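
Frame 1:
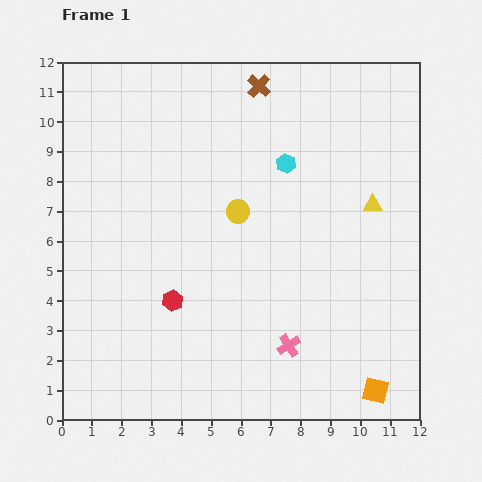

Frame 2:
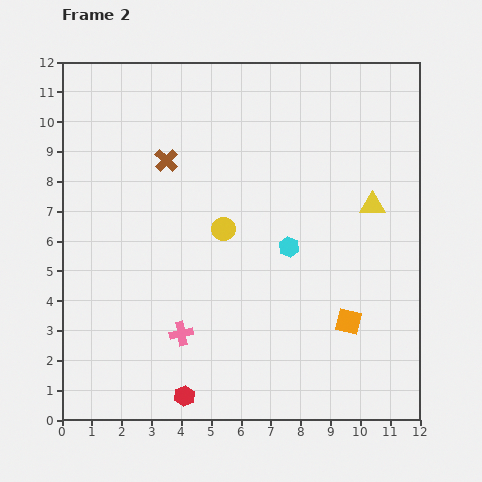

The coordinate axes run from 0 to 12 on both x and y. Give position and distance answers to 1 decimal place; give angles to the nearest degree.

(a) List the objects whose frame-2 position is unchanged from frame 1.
the yellow triangle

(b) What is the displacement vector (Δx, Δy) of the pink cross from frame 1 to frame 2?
(-3.6, 0.4)

The pink cross was at (7.6, 2.5) in frame 1 and (4.0, 2.9) in frame 2.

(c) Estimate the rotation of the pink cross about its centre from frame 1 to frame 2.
22° clockwise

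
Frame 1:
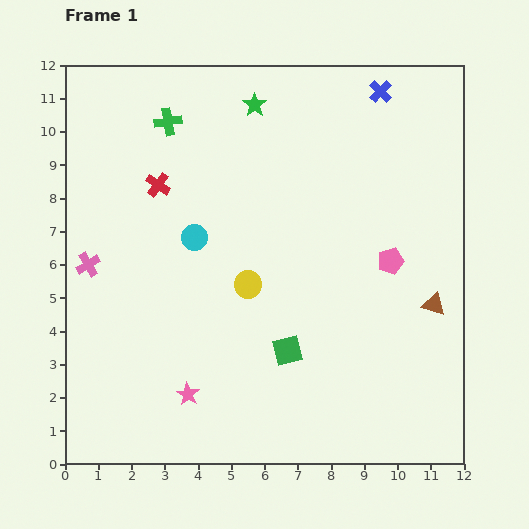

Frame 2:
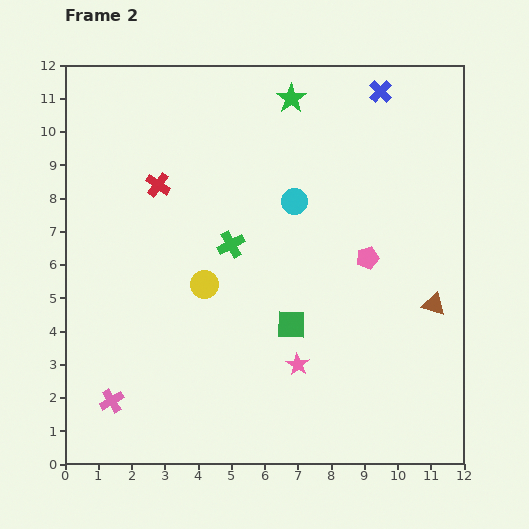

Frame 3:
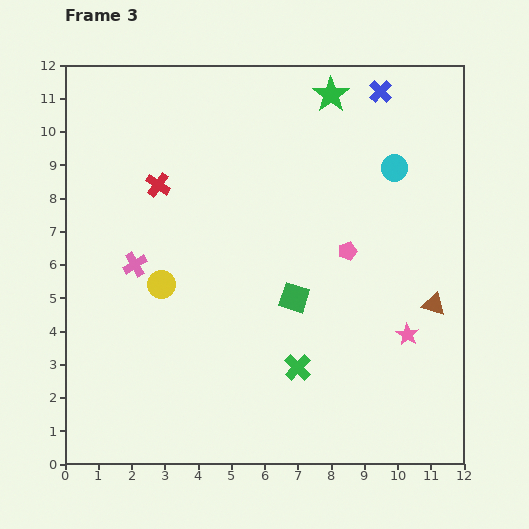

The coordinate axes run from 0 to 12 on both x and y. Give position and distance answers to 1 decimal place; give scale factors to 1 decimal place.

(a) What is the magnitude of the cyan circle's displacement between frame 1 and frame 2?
3.2

The cyan circle moved from (3.9, 6.8) to (6.9, 7.9), a distance of √(3.0² + 1.1²) ≈ 3.2.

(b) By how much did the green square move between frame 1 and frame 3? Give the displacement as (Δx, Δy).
(0.2, 1.6)

The green square was at (6.7, 3.4) in frame 1 and (6.9, 5.0) in frame 3.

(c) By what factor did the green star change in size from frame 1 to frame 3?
1.5×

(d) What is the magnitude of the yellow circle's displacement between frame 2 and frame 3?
1.3

The yellow circle moved from (4.2, 5.4) to (2.9, 5.4), a distance of √(1.3² + 0.0²) ≈ 1.3.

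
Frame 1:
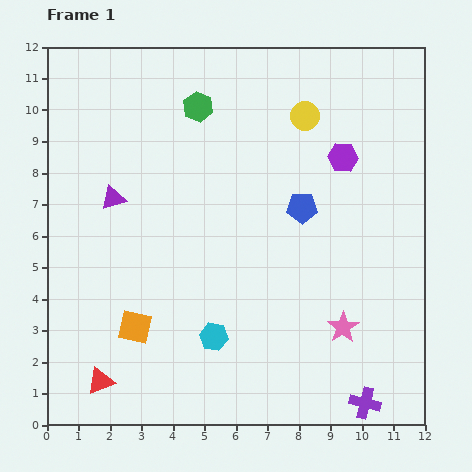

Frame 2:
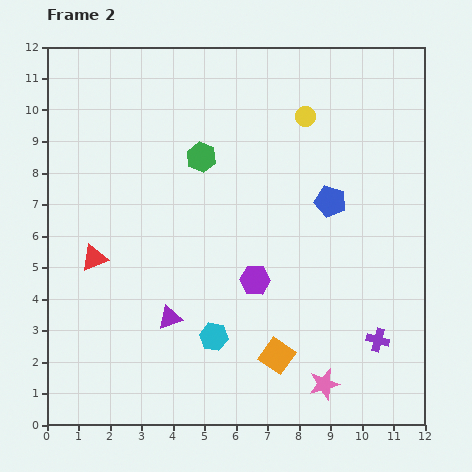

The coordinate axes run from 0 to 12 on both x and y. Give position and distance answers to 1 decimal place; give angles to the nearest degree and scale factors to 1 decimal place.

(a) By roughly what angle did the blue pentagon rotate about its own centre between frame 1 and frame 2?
15° clockwise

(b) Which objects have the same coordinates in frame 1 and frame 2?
the yellow circle, the cyan hexagon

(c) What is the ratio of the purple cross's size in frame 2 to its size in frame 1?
0.7×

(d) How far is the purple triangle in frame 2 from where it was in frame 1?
4.2

The purple triangle moved from (2.1, 7.2) to (3.9, 3.4), a distance of √(1.8² + 3.8²) ≈ 4.2.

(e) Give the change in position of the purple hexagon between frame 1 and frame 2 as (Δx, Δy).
(-2.8, -3.9)

The purple hexagon was at (9.4, 8.5) in frame 1 and (6.6, 4.6) in frame 2.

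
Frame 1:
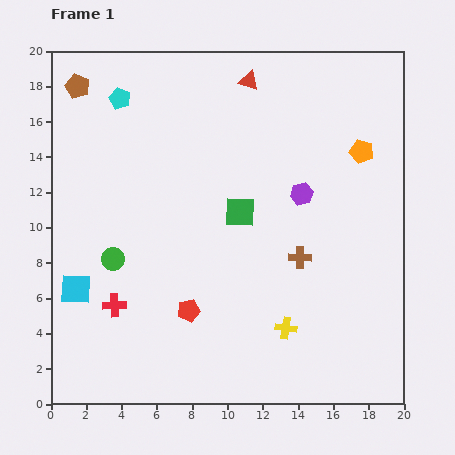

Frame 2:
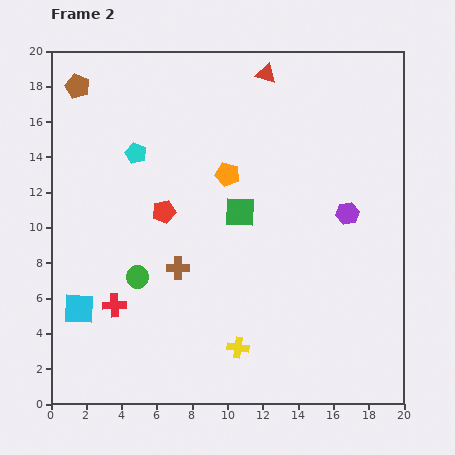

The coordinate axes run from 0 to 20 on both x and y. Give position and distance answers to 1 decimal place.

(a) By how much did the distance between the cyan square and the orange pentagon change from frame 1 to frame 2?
-6.7

Distance in frame 1: 18.0. Distance in frame 2: 11.3.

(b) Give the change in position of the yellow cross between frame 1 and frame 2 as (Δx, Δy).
(-2.7, -1.1)

The yellow cross was at (13.3, 4.3) in frame 1 and (10.6, 3.2) in frame 2.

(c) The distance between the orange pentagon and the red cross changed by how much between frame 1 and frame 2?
-6.7

Distance in frame 1: 16.5. Distance in frame 2: 9.8.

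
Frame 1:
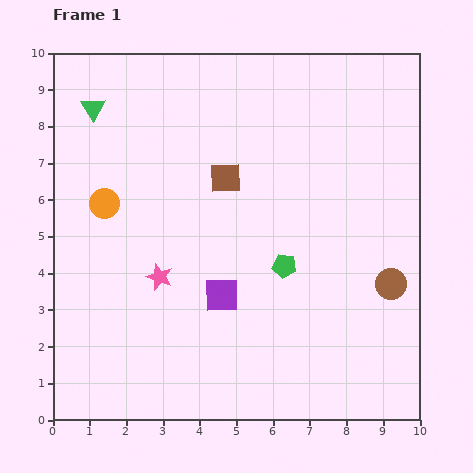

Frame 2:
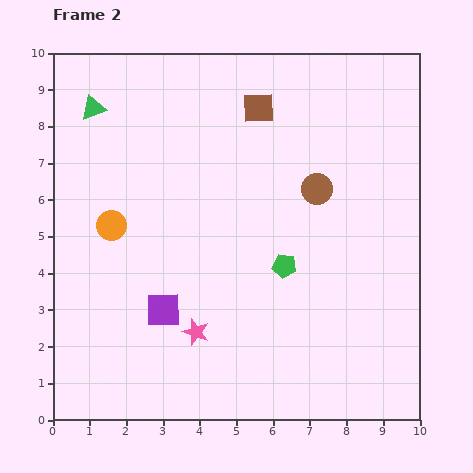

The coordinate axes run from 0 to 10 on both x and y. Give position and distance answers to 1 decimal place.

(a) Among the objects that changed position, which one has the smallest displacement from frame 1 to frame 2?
the orange circle

(moved 0.6)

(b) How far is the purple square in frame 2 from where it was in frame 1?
1.6

The purple square moved from (4.6, 3.4) to (3.0, 3.0), a distance of √(1.6² + 0.4²) ≈ 1.6.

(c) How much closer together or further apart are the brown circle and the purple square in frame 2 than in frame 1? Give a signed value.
+0.7

Distance in frame 1: 4.6. Distance in frame 2: 5.3.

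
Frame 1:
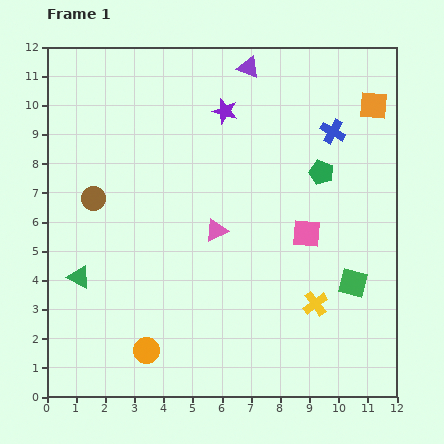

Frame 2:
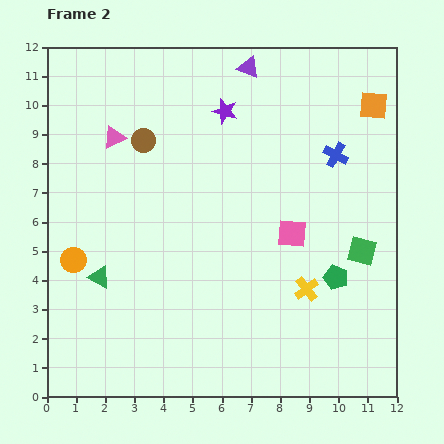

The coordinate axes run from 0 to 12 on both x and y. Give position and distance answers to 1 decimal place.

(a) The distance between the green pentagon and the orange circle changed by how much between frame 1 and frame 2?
+0.4

Distance in frame 1: 8.6. Distance in frame 2: 9.0.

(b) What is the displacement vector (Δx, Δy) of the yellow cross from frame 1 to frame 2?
(-0.3, 0.5)

The yellow cross was at (9.2, 3.2) in frame 1 and (8.9, 3.7) in frame 2.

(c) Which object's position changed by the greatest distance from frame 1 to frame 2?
the pink triangle

(moved 4.7; next 4.0)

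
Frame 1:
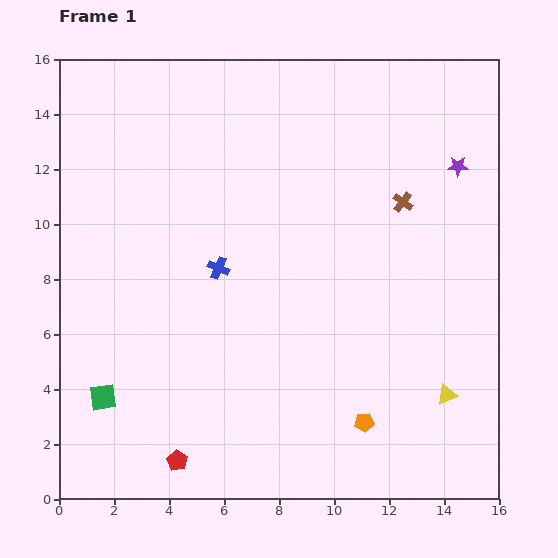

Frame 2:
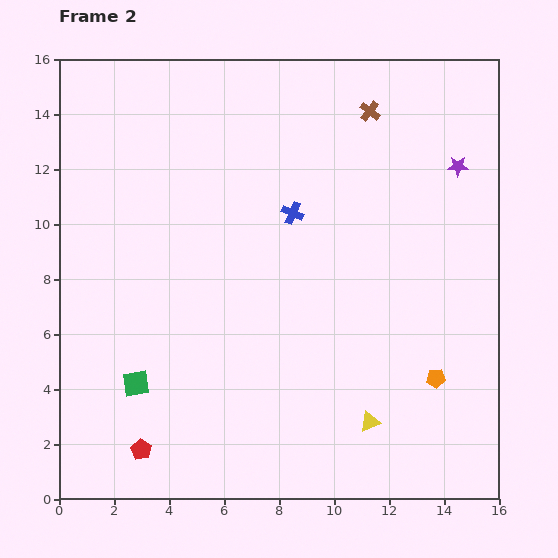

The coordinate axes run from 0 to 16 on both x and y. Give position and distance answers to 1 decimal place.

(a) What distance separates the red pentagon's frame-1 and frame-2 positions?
1.4

The red pentagon moved from (4.3, 1.4) to (3.0, 1.8), a distance of √(1.3² + 0.4²) ≈ 1.4.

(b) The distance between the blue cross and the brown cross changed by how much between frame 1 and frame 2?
-2.5

Distance in frame 1: 7.1. Distance in frame 2: 4.6.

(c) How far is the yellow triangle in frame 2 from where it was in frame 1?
3.0

The yellow triangle moved from (14.1, 3.8) to (11.3, 2.8), a distance of √(2.8² + 1.0²) ≈ 3.0.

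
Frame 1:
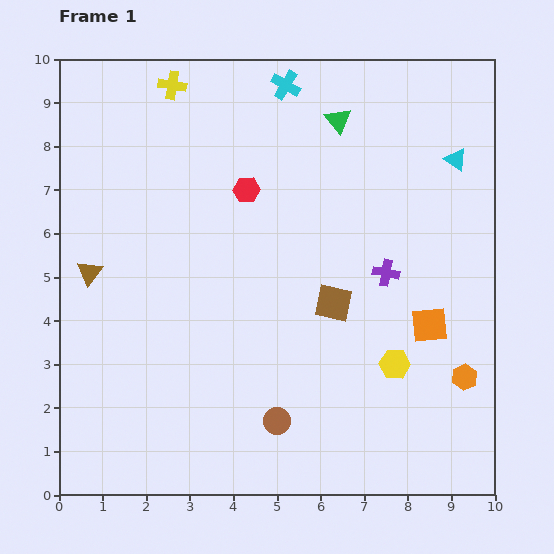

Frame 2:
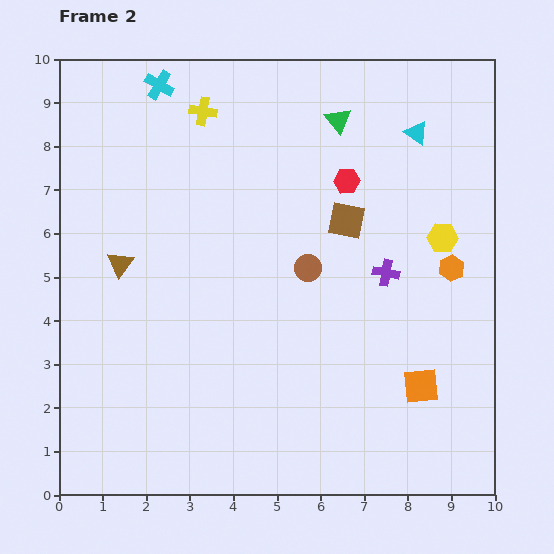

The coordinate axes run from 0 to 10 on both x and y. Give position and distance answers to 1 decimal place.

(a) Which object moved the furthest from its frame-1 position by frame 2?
the brown circle

(moved 3.6; next 3.1)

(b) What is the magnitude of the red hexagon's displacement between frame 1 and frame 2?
2.3

The red hexagon moved from (4.3, 7.0) to (6.6, 7.2), a distance of √(2.3² + 0.2²) ≈ 2.3.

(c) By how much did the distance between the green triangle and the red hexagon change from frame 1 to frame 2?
-1.2

Distance in frame 1: 2.6. Distance in frame 2: 1.4.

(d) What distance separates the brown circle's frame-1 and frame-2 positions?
3.6

The brown circle moved from (5.0, 1.7) to (5.7, 5.2), a distance of √(0.7² + 3.5²) ≈ 3.6.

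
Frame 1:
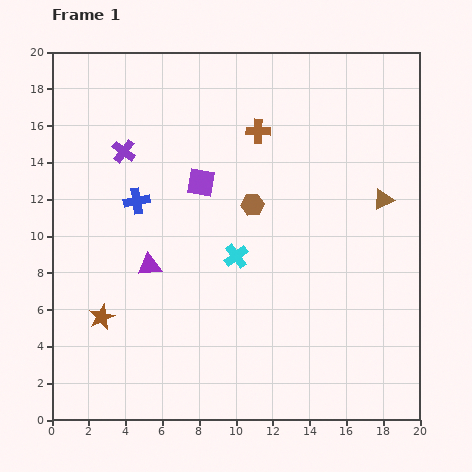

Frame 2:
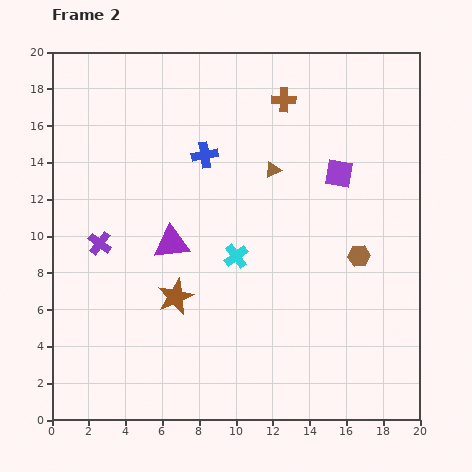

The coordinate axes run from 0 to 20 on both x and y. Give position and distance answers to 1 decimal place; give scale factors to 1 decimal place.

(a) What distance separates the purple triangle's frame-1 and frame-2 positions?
1.7

The purple triangle moved from (5.3, 8.4) to (6.5, 9.6), a distance of √(1.2² + 1.2²) ≈ 1.7.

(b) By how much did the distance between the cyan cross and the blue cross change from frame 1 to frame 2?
-0.4

Distance in frame 1: 6.2. Distance in frame 2: 5.8.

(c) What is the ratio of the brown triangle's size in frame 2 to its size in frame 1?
0.8×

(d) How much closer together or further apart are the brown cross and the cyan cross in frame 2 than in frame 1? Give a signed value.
+2.0

Distance in frame 1: 6.9. Distance in frame 2: 8.9.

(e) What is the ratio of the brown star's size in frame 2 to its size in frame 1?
1.4×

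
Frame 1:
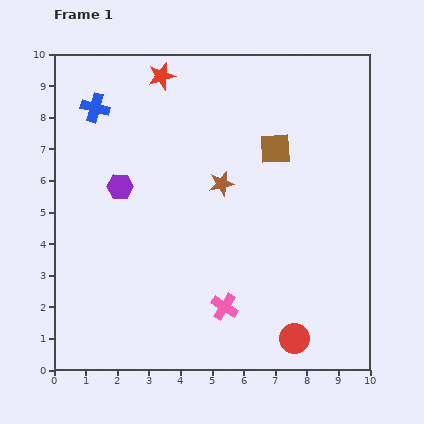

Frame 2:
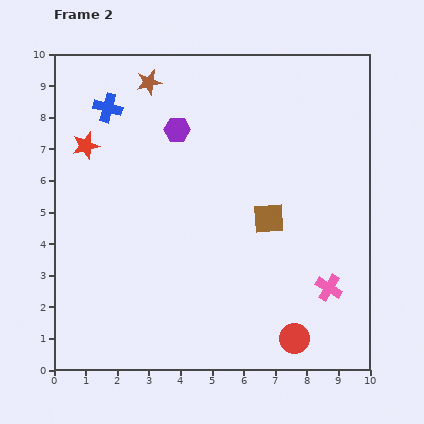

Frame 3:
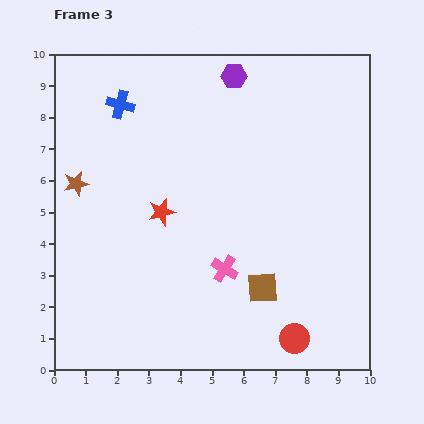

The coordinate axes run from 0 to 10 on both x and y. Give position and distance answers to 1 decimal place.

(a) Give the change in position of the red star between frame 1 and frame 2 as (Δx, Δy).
(-2.4, -2.2)

The red star was at (3.4, 9.3) in frame 1 and (1.0, 7.1) in frame 2.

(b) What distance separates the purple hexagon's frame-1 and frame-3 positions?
5.0

The purple hexagon moved from (2.1, 5.8) to (5.7, 9.3), a distance of √(3.6² + 3.5²) ≈ 5.0.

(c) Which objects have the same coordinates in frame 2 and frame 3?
the red circle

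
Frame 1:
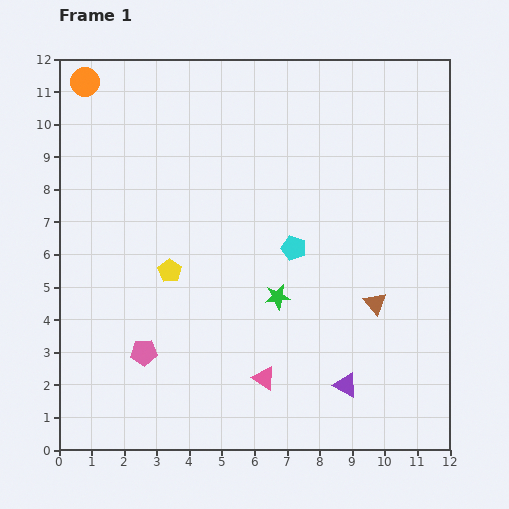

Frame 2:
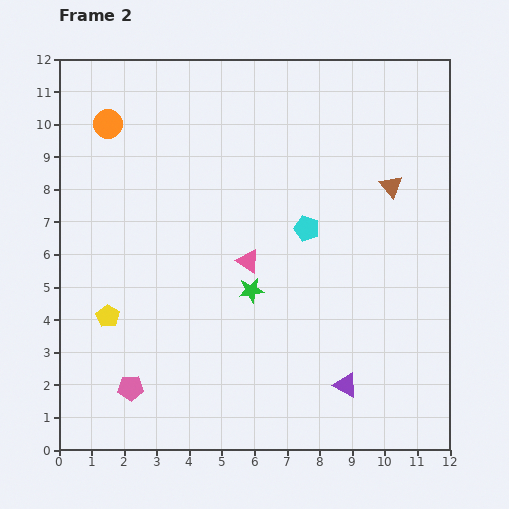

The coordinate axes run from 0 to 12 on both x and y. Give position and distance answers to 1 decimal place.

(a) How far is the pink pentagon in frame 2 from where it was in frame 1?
1.2

The pink pentagon moved from (2.6, 3.0) to (2.2, 1.9), a distance of √(0.4² + 1.1²) ≈ 1.2.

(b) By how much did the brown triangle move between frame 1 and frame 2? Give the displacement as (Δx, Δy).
(0.5, 3.6)

The brown triangle was at (9.7, 4.5) in frame 1 and (10.2, 8.1) in frame 2.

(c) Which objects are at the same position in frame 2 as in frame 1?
the purple triangle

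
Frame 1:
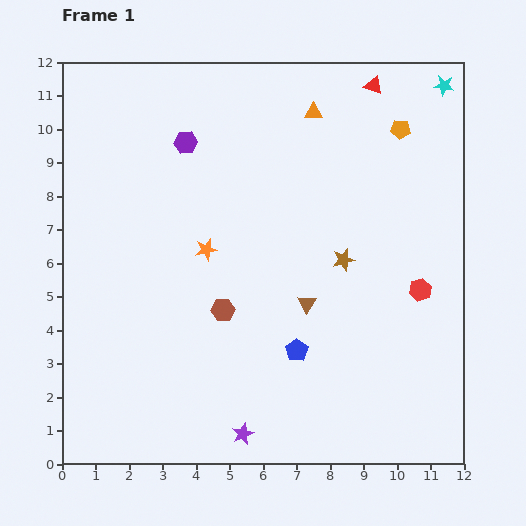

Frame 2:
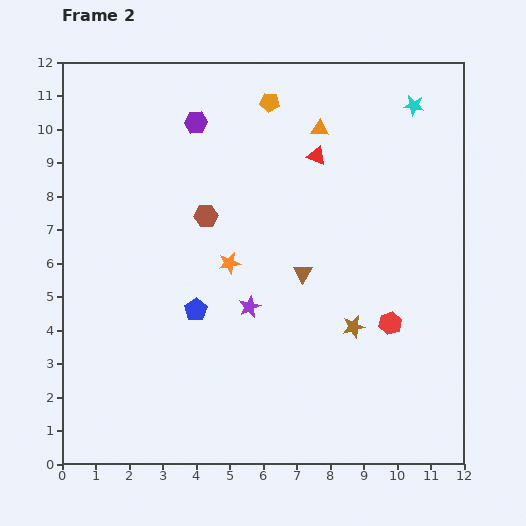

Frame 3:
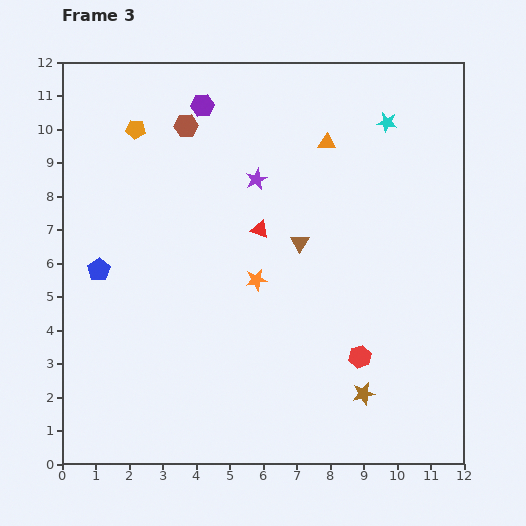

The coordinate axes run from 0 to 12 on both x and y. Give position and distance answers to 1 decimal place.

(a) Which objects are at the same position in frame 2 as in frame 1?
none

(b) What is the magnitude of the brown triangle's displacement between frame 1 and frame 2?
0.9

The brown triangle moved from (7.3, 4.8) to (7.2, 5.7), a distance of √(0.1² + 0.9²) ≈ 0.9.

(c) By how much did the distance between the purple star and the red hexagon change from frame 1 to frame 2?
-2.6

Distance in frame 1: 6.8. Distance in frame 2: 4.2.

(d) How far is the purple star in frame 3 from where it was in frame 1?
7.6

The purple star moved from (5.4, 0.9) to (5.8, 8.5), a distance of √(0.4² + 7.6²) ≈ 7.6.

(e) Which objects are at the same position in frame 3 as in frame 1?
none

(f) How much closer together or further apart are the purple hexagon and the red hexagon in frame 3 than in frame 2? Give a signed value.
+0.6

Distance in frame 2: 8.3. Distance in frame 3: 8.9.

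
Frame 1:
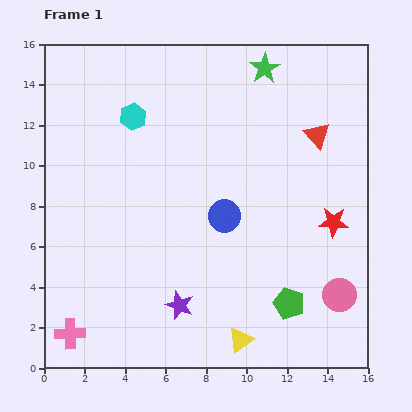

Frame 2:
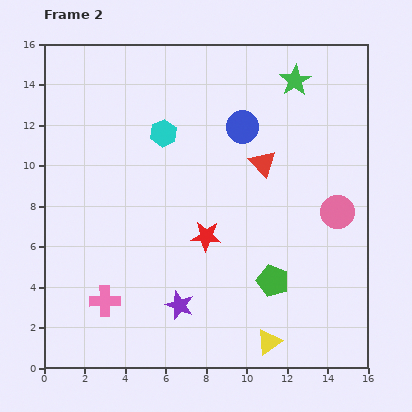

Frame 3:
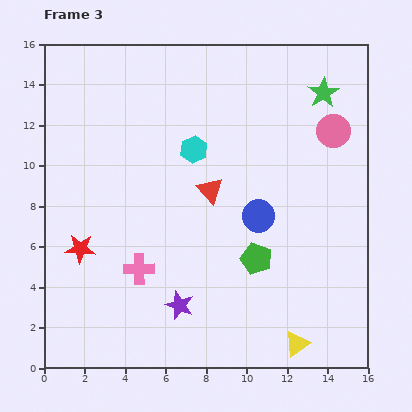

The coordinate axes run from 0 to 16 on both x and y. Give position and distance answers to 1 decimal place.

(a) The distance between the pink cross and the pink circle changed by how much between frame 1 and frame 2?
-1.1

Distance in frame 1: 13.4. Distance in frame 2: 12.3.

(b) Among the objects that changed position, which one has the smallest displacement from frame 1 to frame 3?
the blue circle

(moved 1.7)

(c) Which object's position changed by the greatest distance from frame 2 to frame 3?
the red star

(moved 6.2; next 4.5)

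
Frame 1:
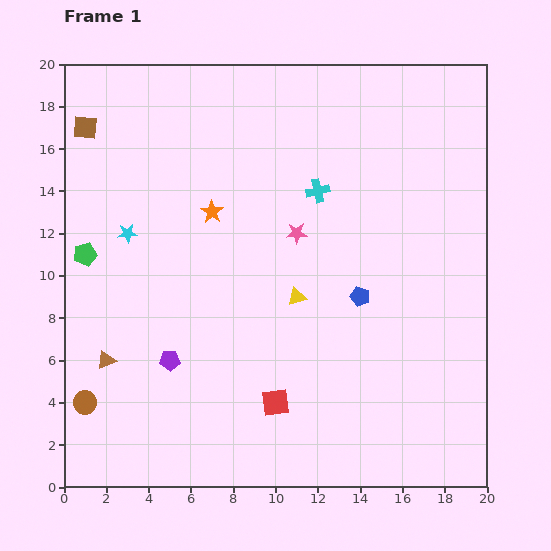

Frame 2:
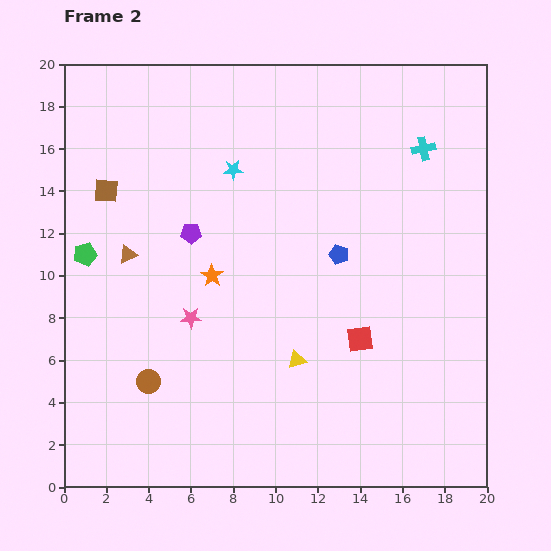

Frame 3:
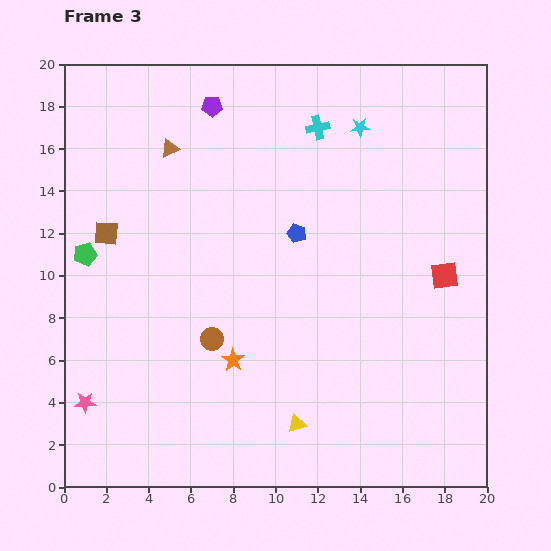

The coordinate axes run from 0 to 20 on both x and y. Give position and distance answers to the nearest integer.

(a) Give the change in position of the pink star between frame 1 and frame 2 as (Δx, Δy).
(-5, -4)

The pink star was at (11, 12) in frame 1 and (6, 8) in frame 2.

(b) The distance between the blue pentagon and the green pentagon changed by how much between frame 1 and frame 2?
-1

Distance in frame 1: 13. Distance in frame 2: 12.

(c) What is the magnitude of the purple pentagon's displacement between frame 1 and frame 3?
12

The purple pentagon moved from (5, 6) to (7, 18), a distance of √(2² + 12²) ≈ 12.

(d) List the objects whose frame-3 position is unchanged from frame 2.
the green pentagon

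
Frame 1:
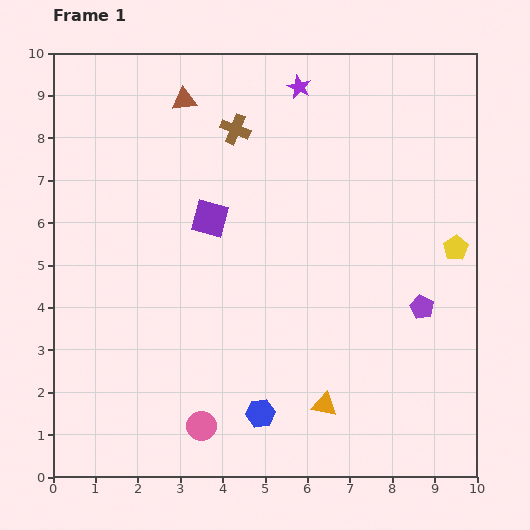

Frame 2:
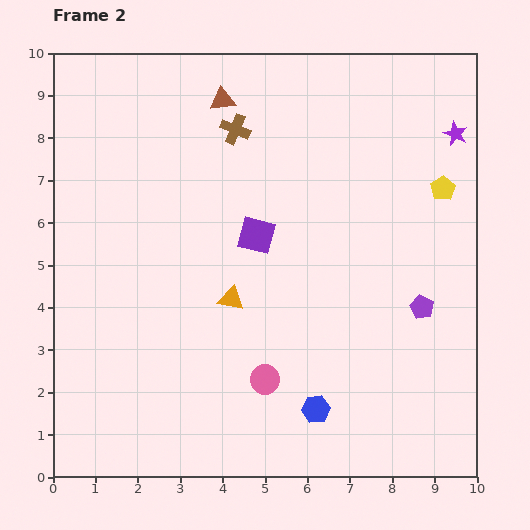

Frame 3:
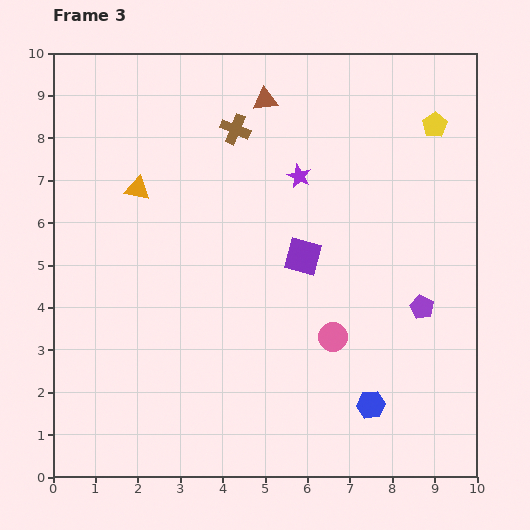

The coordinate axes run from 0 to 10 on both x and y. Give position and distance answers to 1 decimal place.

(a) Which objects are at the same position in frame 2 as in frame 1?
the brown cross, the purple pentagon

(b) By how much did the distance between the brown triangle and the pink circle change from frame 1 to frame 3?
-1.9

Distance in frame 1: 7.7. Distance in frame 3: 5.8.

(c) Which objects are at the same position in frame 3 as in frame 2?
the brown cross, the purple pentagon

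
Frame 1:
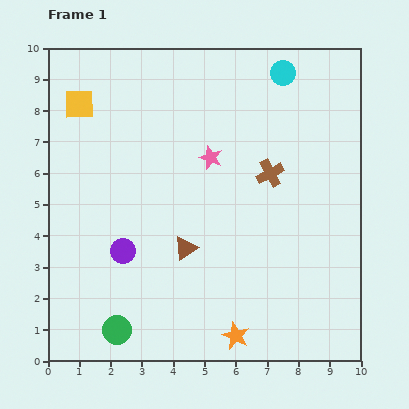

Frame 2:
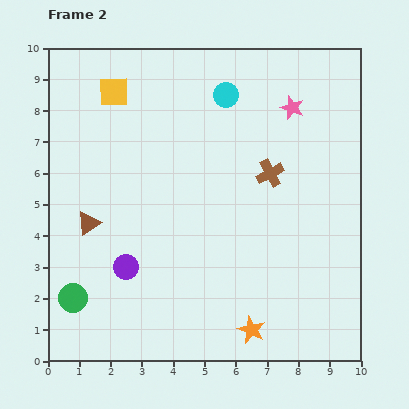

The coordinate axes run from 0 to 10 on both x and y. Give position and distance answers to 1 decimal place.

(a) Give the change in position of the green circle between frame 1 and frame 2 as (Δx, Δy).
(-1.4, 1.0)

The green circle was at (2.2, 1.0) in frame 1 and (0.8, 2.0) in frame 2.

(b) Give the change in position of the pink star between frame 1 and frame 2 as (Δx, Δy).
(2.6, 1.6)

The pink star was at (5.2, 6.5) in frame 1 and (7.8, 8.1) in frame 2.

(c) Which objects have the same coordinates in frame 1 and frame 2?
the brown cross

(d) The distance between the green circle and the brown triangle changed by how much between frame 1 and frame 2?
-0.9

Distance in frame 1: 3.4. Distance in frame 2: 2.5.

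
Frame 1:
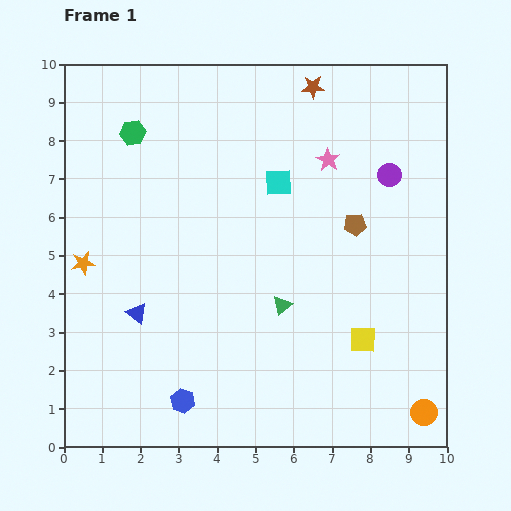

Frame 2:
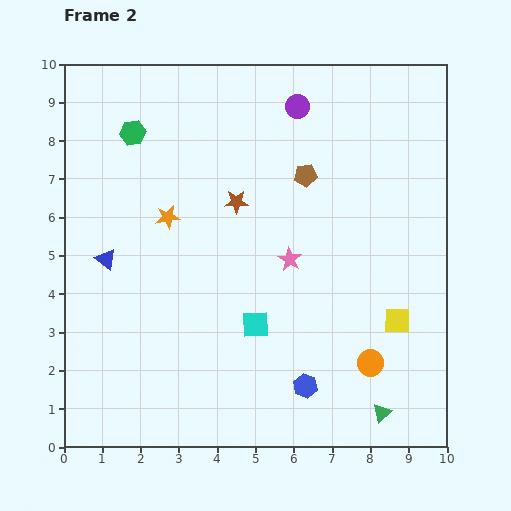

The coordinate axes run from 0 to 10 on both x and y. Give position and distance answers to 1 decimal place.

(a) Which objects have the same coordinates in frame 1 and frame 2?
the green hexagon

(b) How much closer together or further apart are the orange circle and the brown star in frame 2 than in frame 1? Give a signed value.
-3.5

Distance in frame 1: 9.0. Distance in frame 2: 5.5.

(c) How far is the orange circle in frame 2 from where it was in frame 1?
1.9

The orange circle moved from (9.4, 0.9) to (8.0, 2.2), a distance of √(1.4² + 1.3²) ≈ 1.9.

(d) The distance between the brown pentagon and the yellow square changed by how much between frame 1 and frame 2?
+1.5

Distance in frame 1: 3.0. Distance in frame 2: 4.5.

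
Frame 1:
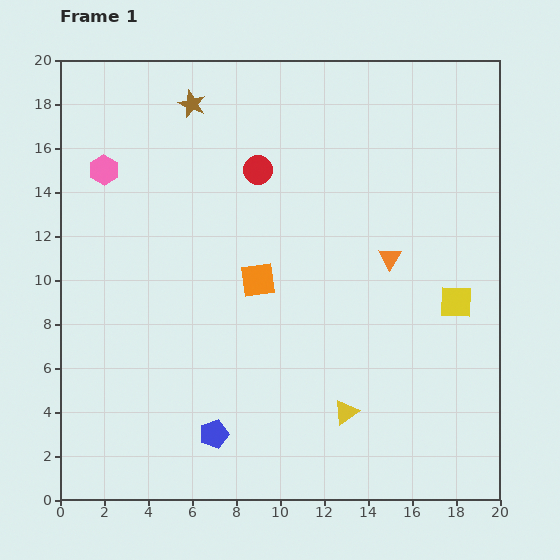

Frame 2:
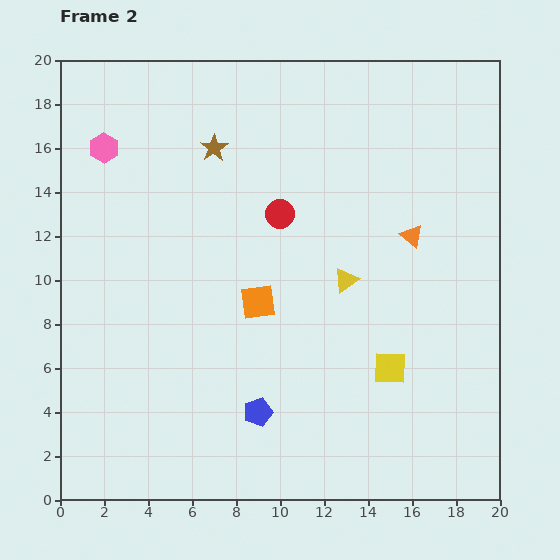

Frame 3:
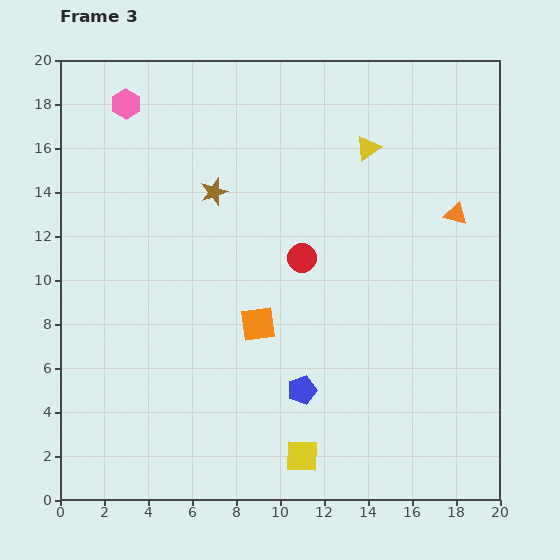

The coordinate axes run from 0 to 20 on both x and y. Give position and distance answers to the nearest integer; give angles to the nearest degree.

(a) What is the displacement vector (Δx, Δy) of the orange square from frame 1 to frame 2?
(0, -1)

The orange square was at (9, 10) in frame 1 and (9, 9) in frame 2.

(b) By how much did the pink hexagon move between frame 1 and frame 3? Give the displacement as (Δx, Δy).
(1, 3)

The pink hexagon was at (2, 15) in frame 1 and (3, 18) in frame 3.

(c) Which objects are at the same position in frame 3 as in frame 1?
none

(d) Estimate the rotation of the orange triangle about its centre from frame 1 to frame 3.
46° counter-clockwise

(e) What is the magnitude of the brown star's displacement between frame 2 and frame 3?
2

The brown star moved from (7, 16) to (7, 14), a distance of √(0² + 2²) ≈ 2.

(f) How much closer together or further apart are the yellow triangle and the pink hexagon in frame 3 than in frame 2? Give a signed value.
-2

Distance in frame 2: 13. Distance in frame 3: 11.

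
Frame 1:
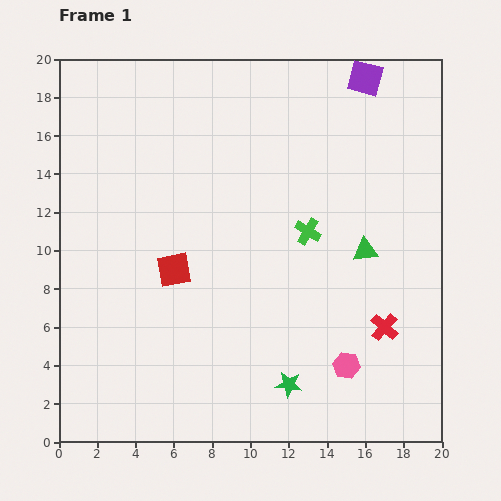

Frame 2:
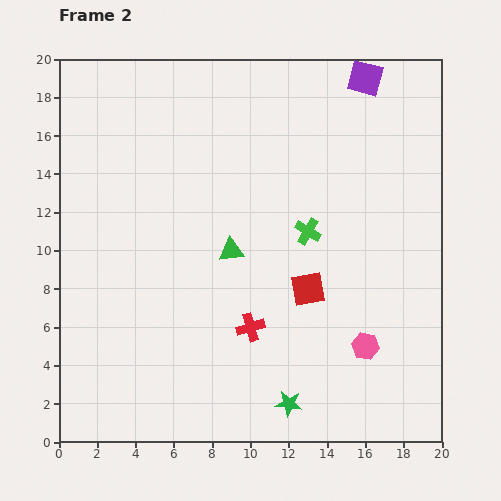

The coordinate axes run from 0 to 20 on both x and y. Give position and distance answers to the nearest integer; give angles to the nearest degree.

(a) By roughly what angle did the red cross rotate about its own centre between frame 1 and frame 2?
32° clockwise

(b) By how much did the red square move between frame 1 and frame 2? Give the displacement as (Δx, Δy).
(7, -1)

The red square was at (6, 9) in frame 1 and (13, 8) in frame 2.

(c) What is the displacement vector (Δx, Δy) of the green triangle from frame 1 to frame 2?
(-7, 0)

The green triangle was at (16, 10) in frame 1 and (9, 10) in frame 2.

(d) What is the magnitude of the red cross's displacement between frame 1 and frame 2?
7

The red cross moved from (17, 6) to (10, 6), a distance of √(7² + 0²) ≈ 7.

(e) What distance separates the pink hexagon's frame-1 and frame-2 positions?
1

The pink hexagon moved from (15, 4) to (16, 5), a distance of √(1² + 1²) ≈ 1.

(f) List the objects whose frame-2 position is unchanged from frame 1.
the green cross, the purple square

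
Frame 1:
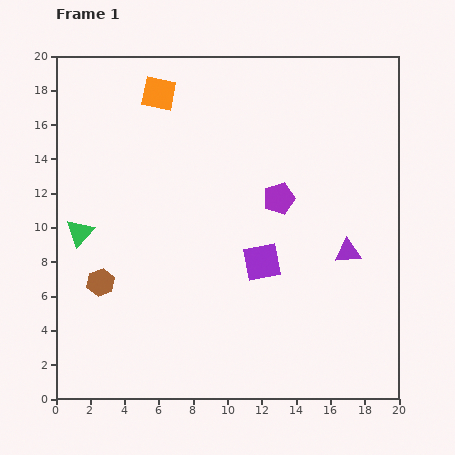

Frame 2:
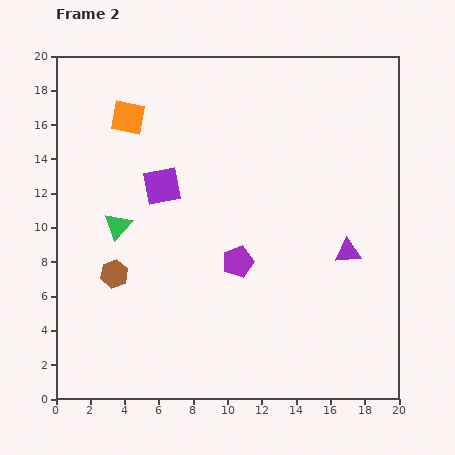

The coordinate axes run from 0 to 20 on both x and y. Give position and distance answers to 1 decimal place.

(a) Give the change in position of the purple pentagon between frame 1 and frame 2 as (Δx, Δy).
(-2.4, -3.7)

The purple pentagon was at (13.0, 11.7) in frame 1 and (10.6, 8.0) in frame 2.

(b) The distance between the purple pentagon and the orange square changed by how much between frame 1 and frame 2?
+1.3

Distance in frame 1: 9.3. Distance in frame 2: 10.6.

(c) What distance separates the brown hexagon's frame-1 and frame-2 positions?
0.9

The brown hexagon moved from (2.6, 6.8) to (3.4, 7.3), a distance of √(0.8² + 0.5²) ≈ 0.9.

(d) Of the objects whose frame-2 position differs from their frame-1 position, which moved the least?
the brown hexagon

(moved 0.9)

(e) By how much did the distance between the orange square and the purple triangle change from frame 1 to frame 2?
+0.7

Distance in frame 1: 14.3. Distance in frame 2: 15.0.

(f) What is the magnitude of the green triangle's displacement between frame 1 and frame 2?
2.2

The green triangle moved from (1.4, 9.7) to (3.6, 10.1), a distance of √(2.2² + 0.4²) ≈ 2.2.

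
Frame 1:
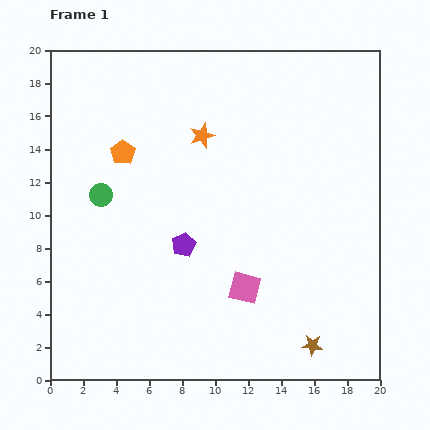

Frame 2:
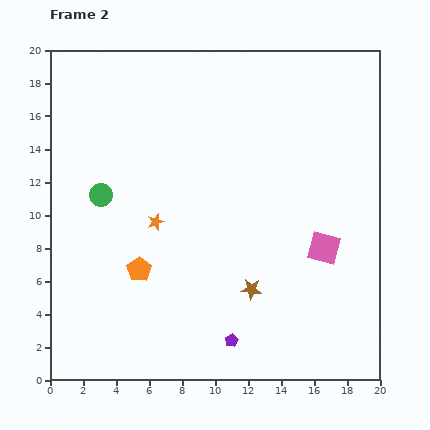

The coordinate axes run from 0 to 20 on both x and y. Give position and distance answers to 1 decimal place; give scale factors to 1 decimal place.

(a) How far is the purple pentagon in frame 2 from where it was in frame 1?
6.5

The purple pentagon moved from (8.1, 8.2) to (11.0, 2.4), a distance of √(2.9² + 5.8²) ≈ 6.5.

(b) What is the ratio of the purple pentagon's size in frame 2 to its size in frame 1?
0.6×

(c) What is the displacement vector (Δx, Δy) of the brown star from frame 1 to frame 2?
(-3.7, 3.4)

The brown star was at (15.9, 2.1) in frame 1 and (12.2, 5.5) in frame 2.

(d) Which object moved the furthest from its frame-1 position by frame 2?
the orange pentagon

(moved 7.2; next 6.5)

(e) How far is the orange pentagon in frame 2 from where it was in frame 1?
7.2

The orange pentagon moved from (4.4, 13.8) to (5.4, 6.7), a distance of √(1.0² + 7.1²) ≈ 7.2.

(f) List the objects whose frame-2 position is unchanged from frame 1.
the green circle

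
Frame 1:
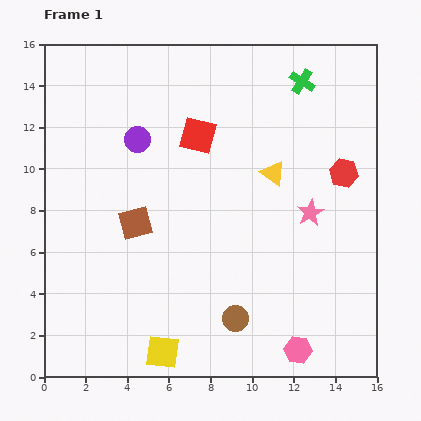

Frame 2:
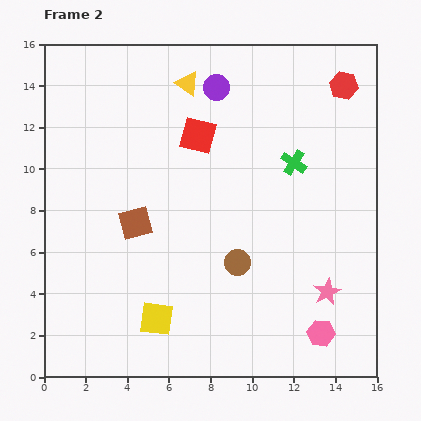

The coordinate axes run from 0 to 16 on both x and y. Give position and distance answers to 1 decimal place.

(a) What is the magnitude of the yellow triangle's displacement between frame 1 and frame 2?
5.9

The yellow triangle moved from (11.0, 9.8) to (6.9, 14.1), a distance of √(4.1² + 4.3²) ≈ 5.9.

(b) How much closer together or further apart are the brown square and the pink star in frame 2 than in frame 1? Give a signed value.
+1.4

Distance in frame 1: 8.4. Distance in frame 2: 9.8.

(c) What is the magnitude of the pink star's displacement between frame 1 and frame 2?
3.9

The pink star moved from (12.8, 7.9) to (13.6, 4.1), a distance of √(0.8² + 3.8²) ≈ 3.9.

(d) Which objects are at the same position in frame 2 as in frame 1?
the red square, the brown square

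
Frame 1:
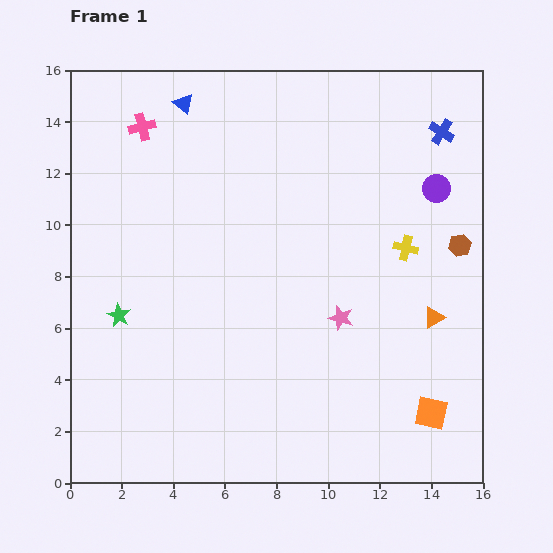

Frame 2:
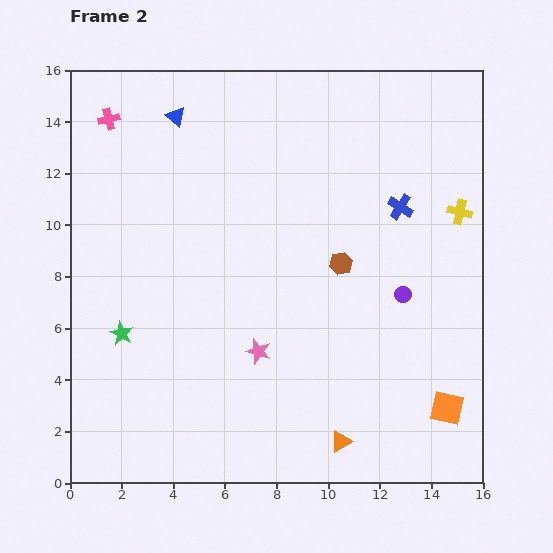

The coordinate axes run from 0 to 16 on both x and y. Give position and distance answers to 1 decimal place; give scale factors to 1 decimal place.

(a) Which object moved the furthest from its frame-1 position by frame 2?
the orange triangle

(moved 6.0; next 4.7)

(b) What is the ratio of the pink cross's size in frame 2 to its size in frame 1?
0.8×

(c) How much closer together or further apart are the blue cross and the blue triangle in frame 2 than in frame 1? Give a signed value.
-0.7

Distance in frame 1: 10.1. Distance in frame 2: 9.4.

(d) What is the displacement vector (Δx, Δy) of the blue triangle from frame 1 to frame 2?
(-0.3, -0.5)

The blue triangle was at (4.4, 14.7) in frame 1 and (4.1, 14.2) in frame 2.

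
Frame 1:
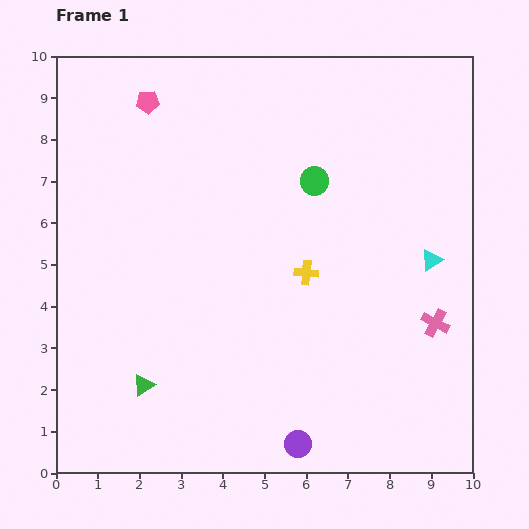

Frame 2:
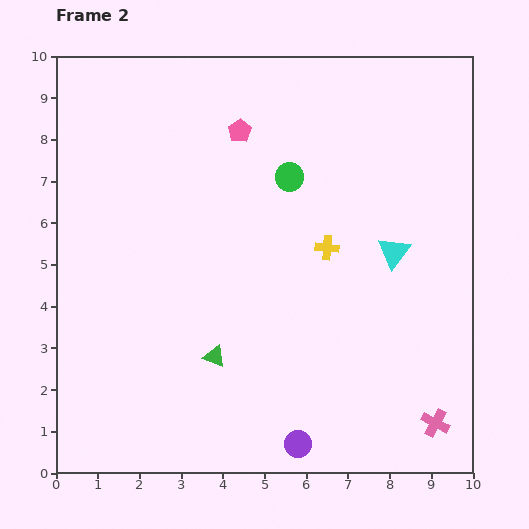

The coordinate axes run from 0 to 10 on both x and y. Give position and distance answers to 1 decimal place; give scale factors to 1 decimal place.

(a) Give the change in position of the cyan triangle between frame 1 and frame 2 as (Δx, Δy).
(-0.9, 0.2)

The cyan triangle was at (9.0, 5.1) in frame 1 and (8.1, 5.3) in frame 2.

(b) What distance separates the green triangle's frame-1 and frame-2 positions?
1.8

The green triangle moved from (2.1, 2.1) to (3.8, 2.8), a distance of √(1.7² + 0.7²) ≈ 1.8.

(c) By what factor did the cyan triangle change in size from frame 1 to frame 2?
1.5×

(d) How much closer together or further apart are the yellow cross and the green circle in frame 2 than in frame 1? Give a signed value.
-0.3

Distance in frame 1: 2.2. Distance in frame 2: 1.9.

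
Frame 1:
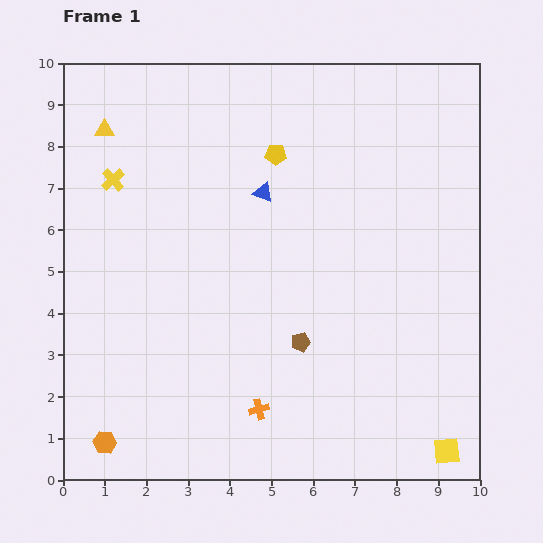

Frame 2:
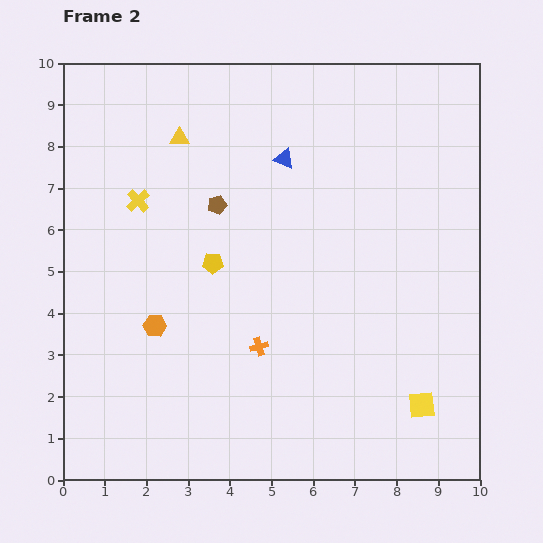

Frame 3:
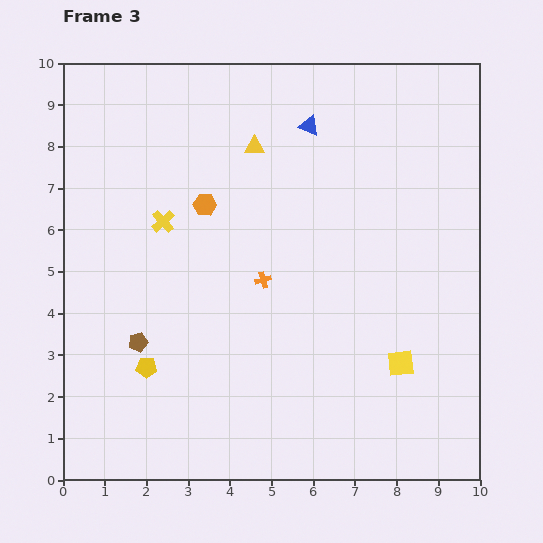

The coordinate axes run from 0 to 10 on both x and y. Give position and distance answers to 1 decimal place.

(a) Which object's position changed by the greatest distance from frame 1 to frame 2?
the brown pentagon

(moved 3.9; next 3.0)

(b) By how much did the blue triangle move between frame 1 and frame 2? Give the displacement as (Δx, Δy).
(0.5, 0.8)

The blue triangle was at (4.8, 6.9) in frame 1 and (5.3, 7.7) in frame 2.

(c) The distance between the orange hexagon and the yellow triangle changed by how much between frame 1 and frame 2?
-3.0

Distance in frame 1: 7.5. Distance in frame 2: 4.5.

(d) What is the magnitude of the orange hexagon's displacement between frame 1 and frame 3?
6.2

The orange hexagon moved from (1.0, 0.9) to (3.4, 6.6), a distance of √(2.4² + 5.7²) ≈ 6.2.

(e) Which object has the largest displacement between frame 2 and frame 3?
the brown pentagon

(moved 3.8; next 3.1)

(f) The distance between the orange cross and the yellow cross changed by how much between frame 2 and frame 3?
-1.7

Distance in frame 2: 4.5. Distance in frame 3: 2.8.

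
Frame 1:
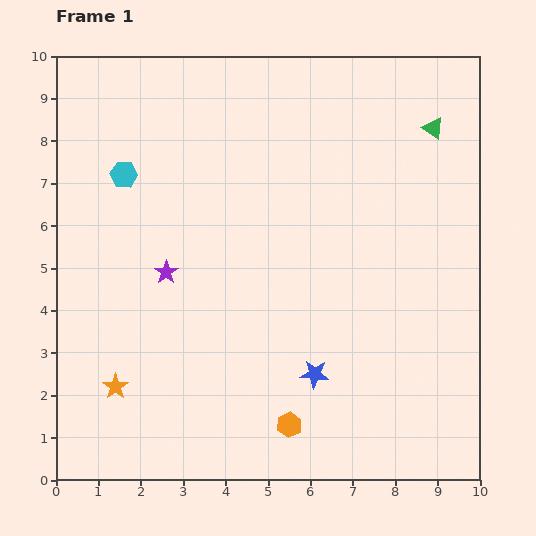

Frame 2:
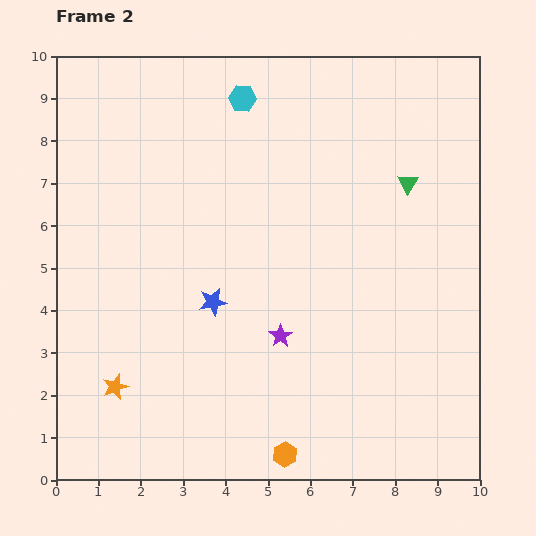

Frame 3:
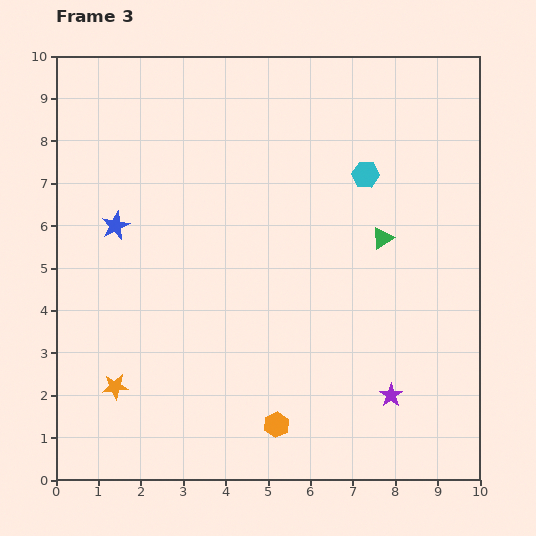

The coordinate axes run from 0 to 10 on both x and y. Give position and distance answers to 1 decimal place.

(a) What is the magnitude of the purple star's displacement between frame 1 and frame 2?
3.1

The purple star moved from (2.6, 4.9) to (5.3, 3.4), a distance of √(2.7² + 1.5²) ≈ 3.1.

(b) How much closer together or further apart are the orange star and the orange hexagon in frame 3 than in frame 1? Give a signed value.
-0.3

Distance in frame 1: 4.2. Distance in frame 3: 3.9.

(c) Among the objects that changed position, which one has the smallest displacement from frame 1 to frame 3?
the orange hexagon

(moved 0.3)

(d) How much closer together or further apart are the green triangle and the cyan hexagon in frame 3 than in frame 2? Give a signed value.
-2.8

Distance in frame 2: 4.4. Distance in frame 3: 1.6.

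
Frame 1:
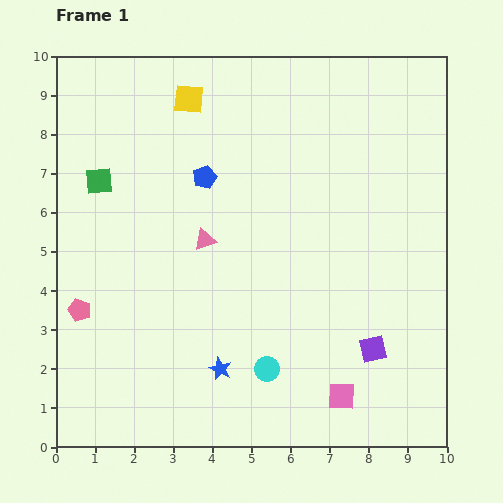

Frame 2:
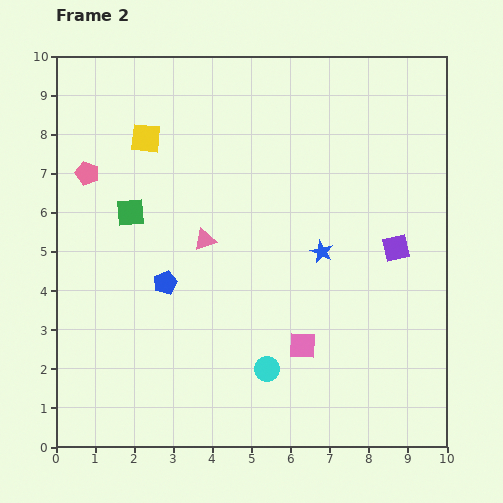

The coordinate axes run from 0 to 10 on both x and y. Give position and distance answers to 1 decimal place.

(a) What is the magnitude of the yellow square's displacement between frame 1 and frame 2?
1.5

The yellow square moved from (3.4, 8.9) to (2.3, 7.9), a distance of √(1.1² + 1.0²) ≈ 1.5.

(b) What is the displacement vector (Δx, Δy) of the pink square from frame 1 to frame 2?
(-1.0, 1.3)

The pink square was at (7.3, 1.3) in frame 1 and (6.3, 2.6) in frame 2.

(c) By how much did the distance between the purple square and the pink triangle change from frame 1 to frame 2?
-0.2

Distance in frame 1: 5.1. Distance in frame 2: 4.9.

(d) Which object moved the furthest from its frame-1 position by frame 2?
the blue star

(moved 4.0; next 3.5)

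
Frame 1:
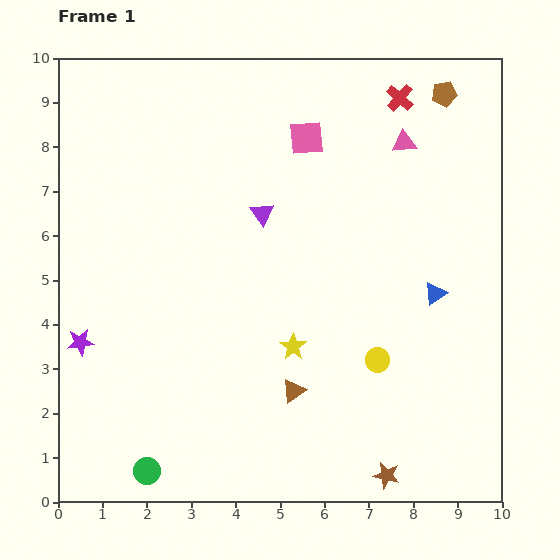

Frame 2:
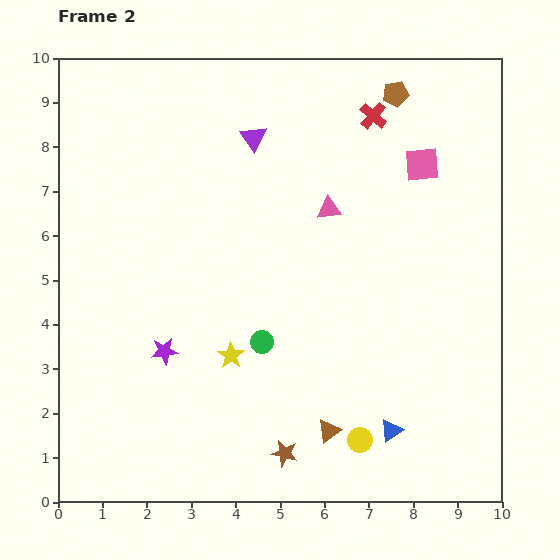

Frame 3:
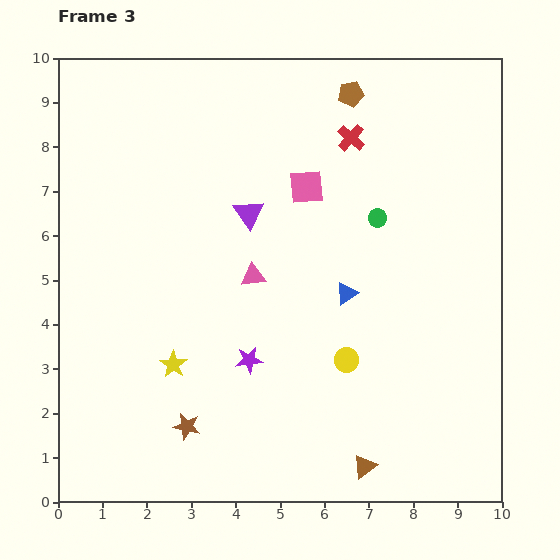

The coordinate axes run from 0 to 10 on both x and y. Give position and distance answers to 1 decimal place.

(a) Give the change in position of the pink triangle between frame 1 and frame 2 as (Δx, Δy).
(-1.7, -1.5)

The pink triangle was at (7.8, 8.1) in frame 1 and (6.1, 6.6) in frame 2.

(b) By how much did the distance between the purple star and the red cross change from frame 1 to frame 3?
-3.6

Distance in frame 1: 9.1. Distance in frame 3: 5.5.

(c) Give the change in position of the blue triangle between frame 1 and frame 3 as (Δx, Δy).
(-2.0, 0.0)

The blue triangle was at (8.5, 4.7) in frame 1 and (6.5, 4.7) in frame 3.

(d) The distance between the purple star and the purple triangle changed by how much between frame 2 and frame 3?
-1.9

Distance in frame 2: 5.2. Distance in frame 3: 3.3.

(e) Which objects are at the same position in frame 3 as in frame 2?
none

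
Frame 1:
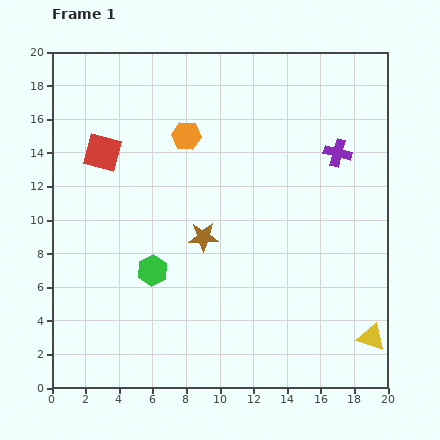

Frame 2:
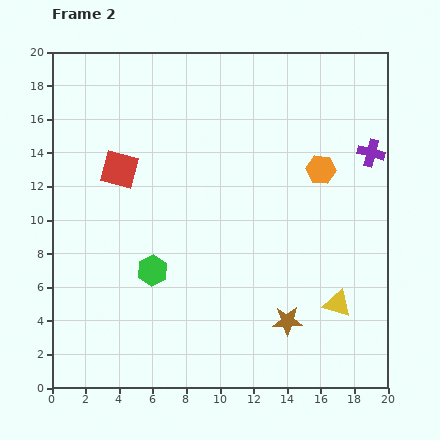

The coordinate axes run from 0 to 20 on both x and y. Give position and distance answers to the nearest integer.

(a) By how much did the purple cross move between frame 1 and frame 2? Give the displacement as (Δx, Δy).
(2, 0)

The purple cross was at (17, 14) in frame 1 and (19, 14) in frame 2.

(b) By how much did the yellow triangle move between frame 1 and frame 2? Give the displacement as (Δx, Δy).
(-2, 2)

The yellow triangle was at (19, 3) in frame 1 and (17, 5) in frame 2.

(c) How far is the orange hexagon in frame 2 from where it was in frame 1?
8

The orange hexagon moved from (8, 15) to (16, 13), a distance of √(8² + 2²) ≈ 8.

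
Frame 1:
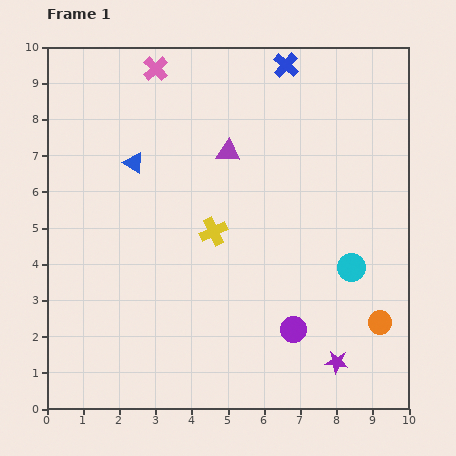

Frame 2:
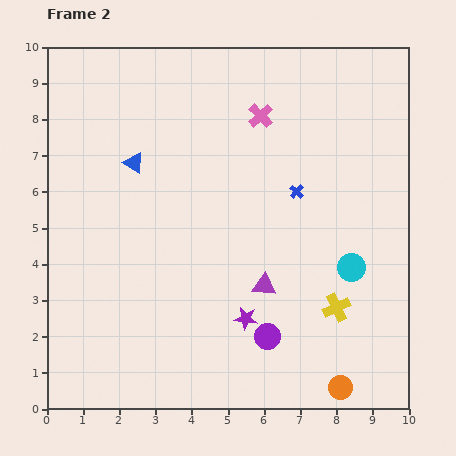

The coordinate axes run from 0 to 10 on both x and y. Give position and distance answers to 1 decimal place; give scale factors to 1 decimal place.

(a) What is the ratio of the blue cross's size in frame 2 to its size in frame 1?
0.6×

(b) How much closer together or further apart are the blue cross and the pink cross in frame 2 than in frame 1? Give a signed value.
-1.3

Distance in frame 1: 3.6. Distance in frame 2: 2.3.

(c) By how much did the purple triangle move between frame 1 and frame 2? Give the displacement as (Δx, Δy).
(1.0, -3.7)

The purple triangle was at (5.0, 7.1) in frame 1 and (6.0, 3.4) in frame 2.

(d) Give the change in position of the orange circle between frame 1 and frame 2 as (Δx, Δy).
(-1.1, -1.8)

The orange circle was at (9.2, 2.4) in frame 1 and (8.1, 0.6) in frame 2.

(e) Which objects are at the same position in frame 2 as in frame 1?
the blue triangle, the cyan circle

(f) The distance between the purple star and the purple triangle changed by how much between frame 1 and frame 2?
-5.5

Distance in frame 1: 6.5. Distance in frame 2: 1.0.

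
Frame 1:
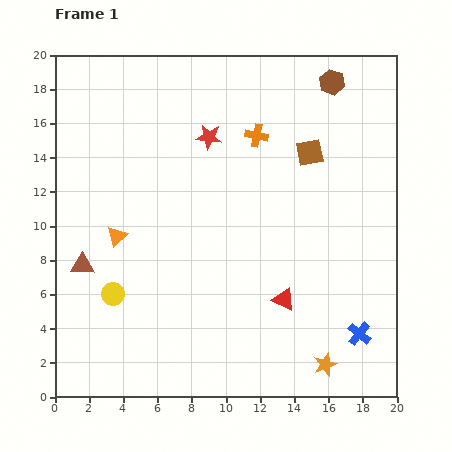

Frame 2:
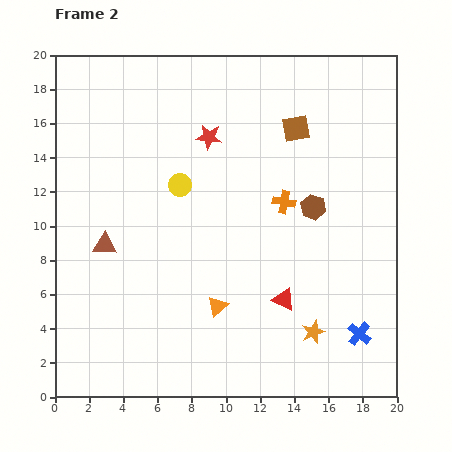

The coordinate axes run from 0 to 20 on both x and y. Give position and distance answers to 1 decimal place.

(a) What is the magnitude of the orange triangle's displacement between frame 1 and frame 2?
7.2

The orange triangle moved from (3.6, 9.4) to (9.5, 5.3), a distance of √(5.9² + 4.1²) ≈ 7.2.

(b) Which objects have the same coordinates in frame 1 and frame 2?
the red triangle, the red star, the blue cross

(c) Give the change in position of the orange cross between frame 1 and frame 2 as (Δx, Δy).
(1.6, -3.9)

The orange cross was at (11.8, 15.3) in frame 1 and (13.4, 11.4) in frame 2.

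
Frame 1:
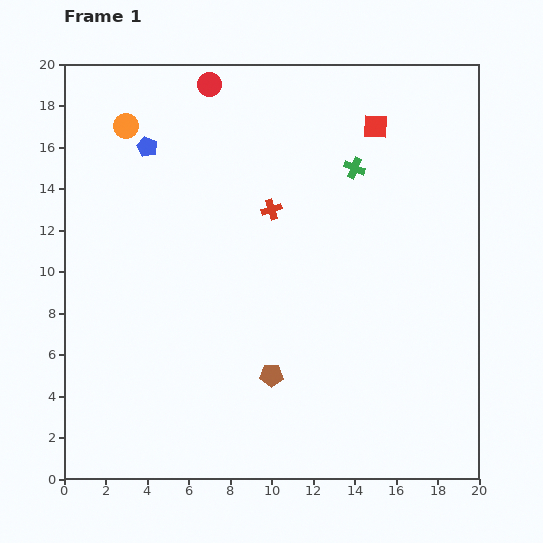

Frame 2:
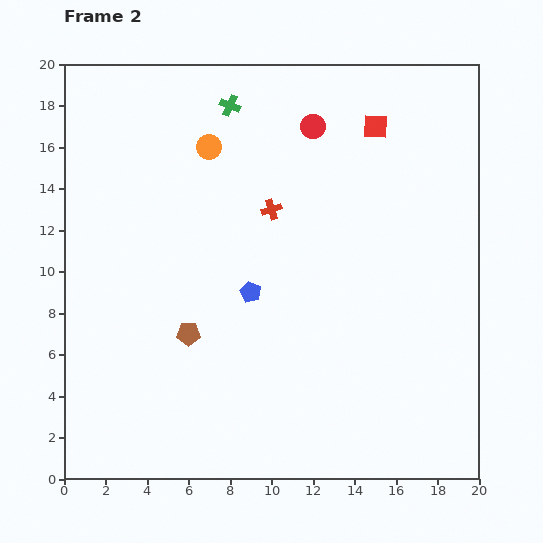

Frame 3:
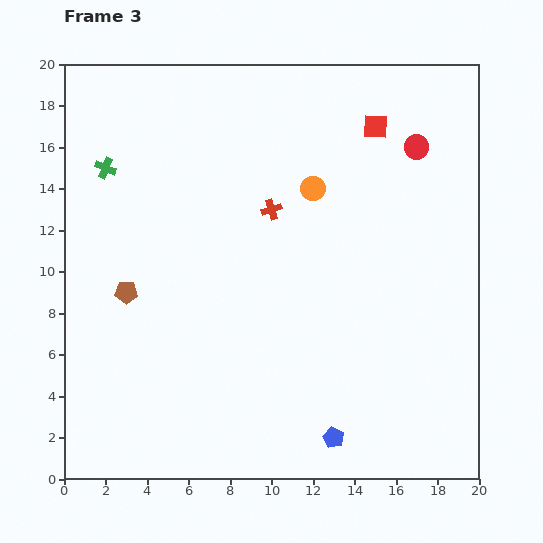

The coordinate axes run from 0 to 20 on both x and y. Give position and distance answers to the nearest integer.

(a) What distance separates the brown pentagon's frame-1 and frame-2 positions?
4

The brown pentagon moved from (10, 5) to (6, 7), a distance of √(4² + 2²) ≈ 4.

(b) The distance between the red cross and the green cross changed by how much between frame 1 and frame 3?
+4

Distance in frame 1: 4. Distance in frame 3: 8.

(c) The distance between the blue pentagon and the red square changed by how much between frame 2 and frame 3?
+5

Distance in frame 2: 10. Distance in frame 3: 15.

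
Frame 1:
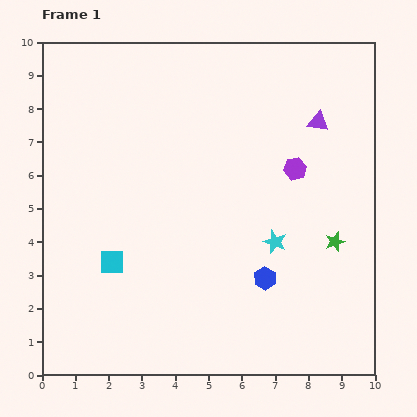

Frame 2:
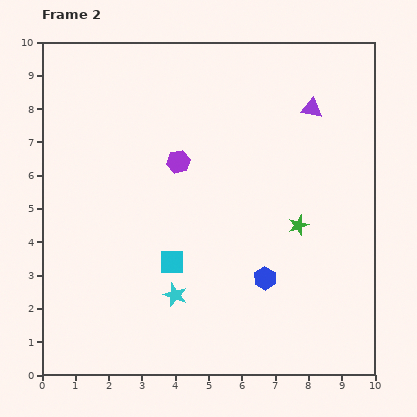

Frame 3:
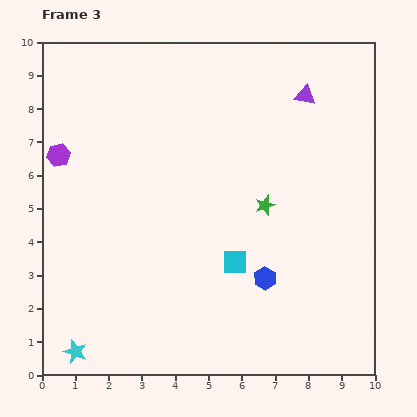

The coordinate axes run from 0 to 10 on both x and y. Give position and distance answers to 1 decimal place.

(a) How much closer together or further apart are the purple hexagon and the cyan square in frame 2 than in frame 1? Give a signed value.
-3.2

Distance in frame 1: 6.2. Distance in frame 2: 3.0.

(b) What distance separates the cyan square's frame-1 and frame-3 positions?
3.7

The cyan square moved from (2.1, 3.4) to (5.8, 3.4), a distance of √(3.7² + 0.0²) ≈ 3.7.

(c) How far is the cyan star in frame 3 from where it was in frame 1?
6.8

The cyan star moved from (7.0, 4.0) to (1.0, 0.7), a distance of √(6.0² + 3.3²) ≈ 6.8.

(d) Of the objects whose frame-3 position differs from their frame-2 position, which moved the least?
the purple triangle

(moved 0.4)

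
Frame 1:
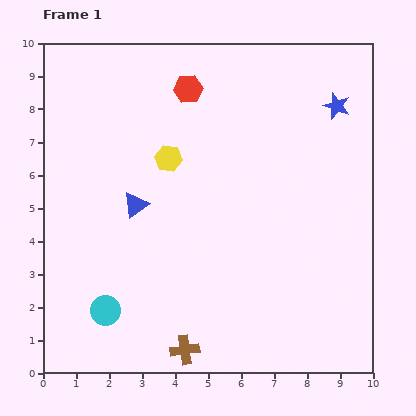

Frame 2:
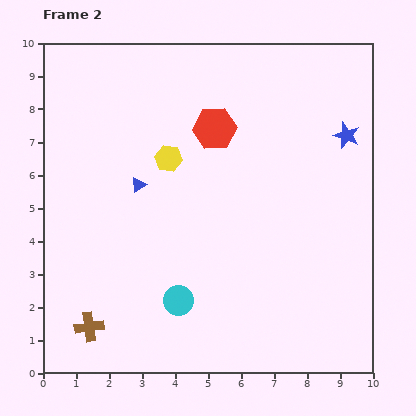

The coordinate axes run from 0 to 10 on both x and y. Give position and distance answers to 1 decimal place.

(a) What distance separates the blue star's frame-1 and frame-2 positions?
0.9

The blue star moved from (8.9, 8.1) to (9.2, 7.2), a distance of √(0.3² + 0.9²) ≈ 0.9.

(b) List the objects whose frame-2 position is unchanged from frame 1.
the yellow hexagon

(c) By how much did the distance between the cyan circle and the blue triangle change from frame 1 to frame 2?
+0.4

Distance in frame 1: 3.3. Distance in frame 2: 3.7.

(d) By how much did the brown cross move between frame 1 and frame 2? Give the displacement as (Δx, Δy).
(-2.9, 0.7)

The brown cross was at (4.3, 0.7) in frame 1 and (1.4, 1.4) in frame 2.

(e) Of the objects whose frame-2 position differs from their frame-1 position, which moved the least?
the blue triangle

(moved 0.6)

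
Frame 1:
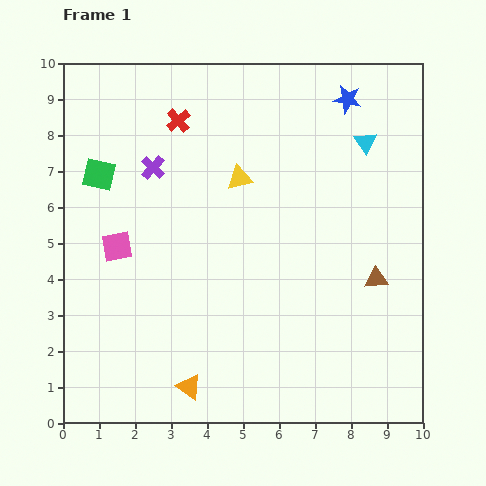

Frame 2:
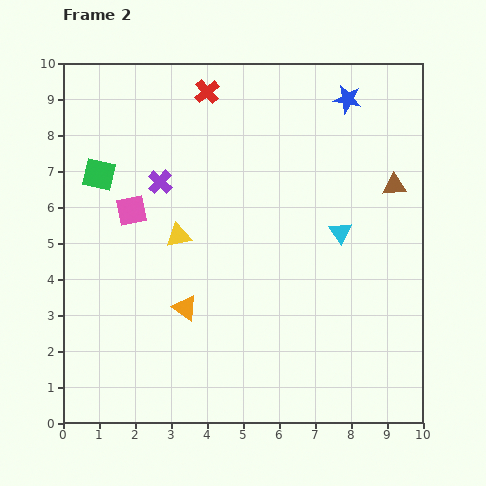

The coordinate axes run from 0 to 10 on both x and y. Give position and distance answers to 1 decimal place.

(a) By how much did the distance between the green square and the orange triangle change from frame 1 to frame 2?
-2.0

Distance in frame 1: 6.4. Distance in frame 2: 4.4.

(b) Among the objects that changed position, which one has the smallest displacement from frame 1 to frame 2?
the purple cross

(moved 0.4)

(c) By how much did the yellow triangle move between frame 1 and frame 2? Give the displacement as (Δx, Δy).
(-1.7, -1.6)

The yellow triangle was at (4.9, 6.8) in frame 1 and (3.2, 5.2) in frame 2.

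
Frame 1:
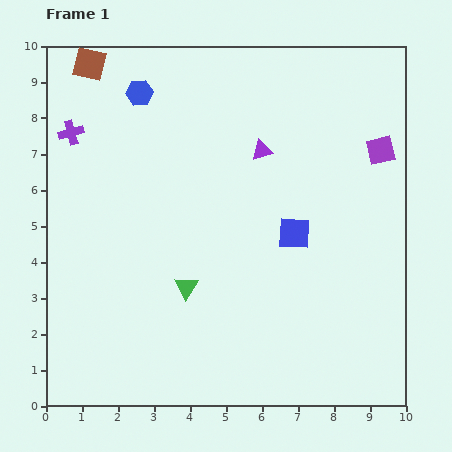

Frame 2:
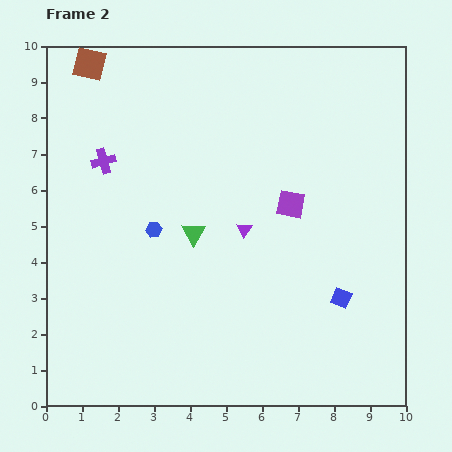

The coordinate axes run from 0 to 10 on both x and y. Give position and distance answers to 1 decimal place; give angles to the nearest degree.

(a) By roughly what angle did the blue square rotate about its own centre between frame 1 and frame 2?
19° clockwise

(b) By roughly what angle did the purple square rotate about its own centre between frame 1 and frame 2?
25° clockwise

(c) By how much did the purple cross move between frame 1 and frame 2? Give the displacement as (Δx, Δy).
(0.9, -0.8)

The purple cross was at (0.7, 7.6) in frame 1 and (1.6, 6.8) in frame 2.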